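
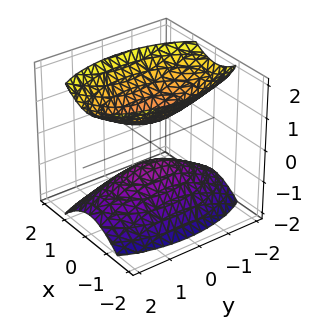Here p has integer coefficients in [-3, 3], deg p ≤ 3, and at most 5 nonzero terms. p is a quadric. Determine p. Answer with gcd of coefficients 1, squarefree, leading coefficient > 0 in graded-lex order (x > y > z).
1. The picture has 2 separate pieces.
2. Degree: two sheets facing apart; a quadric, so deg p = 2.
3. Symmetries: the x ↦ −x reflection is a symmetry, so x appears only in even powers; the y ↦ −y reflection is a symmetry, so y appears only in even powers; the z ↦ −z reflection is a symmetry, so z appears only in even powers.
4. From the axis intercepts and sections: the surface avoids every integer y-axis point in the box; the surface avoids every integer x-axis point in the box.
5. Together with the visible shape, these determine p as stated.

3*x^2 + y^2 - 2*z^2 + 1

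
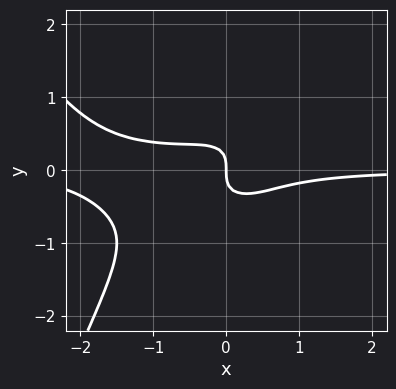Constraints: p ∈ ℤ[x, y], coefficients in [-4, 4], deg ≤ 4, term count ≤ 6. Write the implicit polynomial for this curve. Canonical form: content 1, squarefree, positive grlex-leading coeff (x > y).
2*x^3*y + 3*x^2*y - 3*x*y^2 + 3*y^3 + x

1. The degree is 4 — no degree-3 curve has this shape.
2. Against the integer gridlines: one x-axis crossing is at x = 0; it crosses the y-axis at the gridline y = 0.
3. Together with the visible shape, these determine p as stated.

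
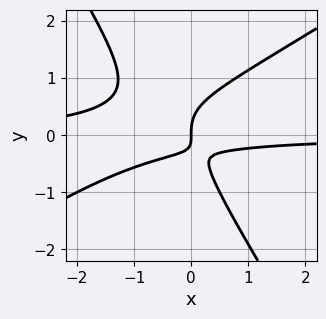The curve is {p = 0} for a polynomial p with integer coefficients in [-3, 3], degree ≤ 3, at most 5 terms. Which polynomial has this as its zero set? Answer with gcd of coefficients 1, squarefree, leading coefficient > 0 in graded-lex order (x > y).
2*x^2*y - 2*x*y^2 - 2*y^3 + 2*x*y + x

First, the degree is 3 — the shape is more complex than any degree-2 curve.
Then, checking where it meets the axes: one y-axis crossing is at y = 0; it crosses the x-axis at the gridline x = 0.
Finally, fitting integer coefficients to these (and the overall shape) gives p.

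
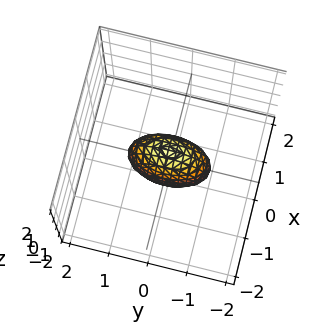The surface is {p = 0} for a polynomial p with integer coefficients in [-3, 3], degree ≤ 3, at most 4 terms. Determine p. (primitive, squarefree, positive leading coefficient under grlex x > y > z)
(a) deg p = 2.
(b) Symmetries: the z ↦ −z reflection is a symmetry, so z appears only in even powers; the x ↦ −x reflection is a symmetry, so x appears only in even powers; the y ↦ −y reflection is a symmetry, so y appears only in even powers.
(c) Checking where it meets the axes: among the integer gridlines, it crosses the z-axis at z ∈ {-1, 1}; the y-axis gridline crossings are at y ∈ {-1, 1}.
(d) Putting this together gives p.

3*x^2 + y^2 + z^2 - 1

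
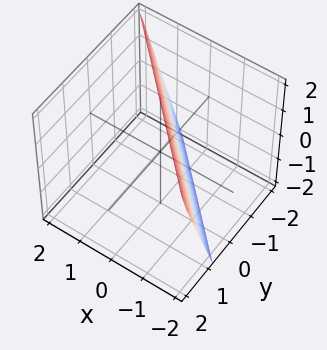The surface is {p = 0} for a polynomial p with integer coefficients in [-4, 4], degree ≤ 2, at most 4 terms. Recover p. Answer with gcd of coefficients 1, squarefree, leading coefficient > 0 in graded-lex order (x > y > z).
3*x + 3*y - z + 2

First, the degree is 1 — the surface is flat (a plane).
Then, from the axis intercepts and sections: it meets the z-axis at z = 2 (among the integer gridlines).
Finally, these observations pin down the coefficients.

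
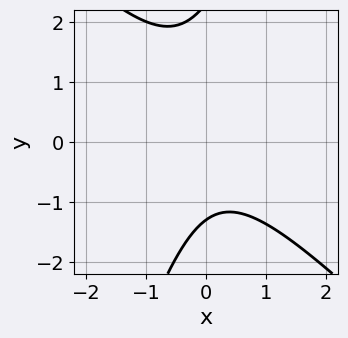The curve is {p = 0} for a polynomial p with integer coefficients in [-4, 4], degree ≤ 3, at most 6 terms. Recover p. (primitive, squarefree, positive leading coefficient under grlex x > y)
3*x^2 + 2*x*y - y^2 + y + 3

(a) The degree is 2 — no degree-1 curve has this shape.
(b) From the axis intercepts and sections: the curve avoids every integer x-axis point in the box.
(c) The integer polynomial consistent with all of this is the stated p.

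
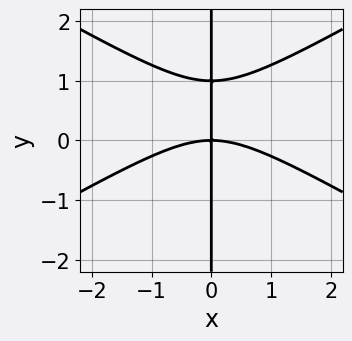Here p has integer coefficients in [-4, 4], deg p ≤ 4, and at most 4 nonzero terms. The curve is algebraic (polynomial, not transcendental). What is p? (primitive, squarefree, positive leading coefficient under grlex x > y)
x^3 - 3*x*y^2 + 3*x*y

(a) deg p = 3. No degree-2 curve has this shape.
(b) Observable constraints: it crosses the x-axis at the gridline x = 0; the visible y-axis segment lies entirely on the curve.
(c) Matching integer coefficients to the picture gives p.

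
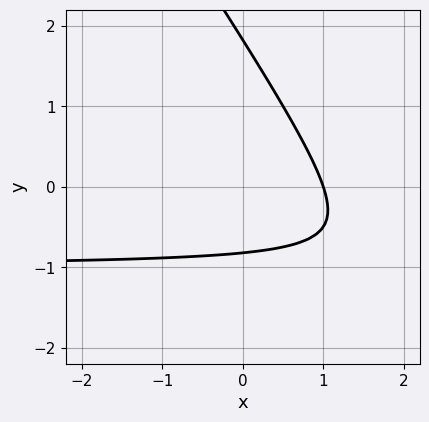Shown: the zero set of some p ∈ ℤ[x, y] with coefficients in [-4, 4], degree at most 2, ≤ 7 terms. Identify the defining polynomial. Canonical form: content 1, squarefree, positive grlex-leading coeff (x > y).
3*x*y + 2*y^2 + 3*x - 2*y - 3

First, the degree is 2 — no degree-1 curve has this shape.
Next, from the axis intercepts and sections: one x-axis crossing is at x = 1.
Finally, matching integer coefficients to the picture gives p.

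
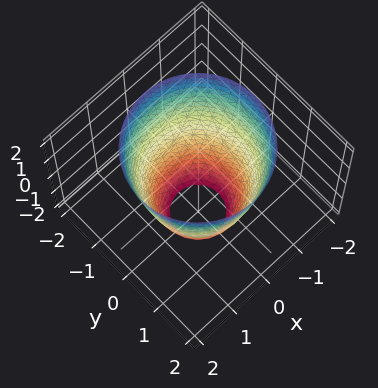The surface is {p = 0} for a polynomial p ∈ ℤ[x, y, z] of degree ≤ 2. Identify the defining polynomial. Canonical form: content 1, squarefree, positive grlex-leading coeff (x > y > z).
2*x^2 + 2*y^2 - z - 3

deg p = 2. No degree-1 surface has this shape.
Symmetries: the surface is invariant under rotation about z: p = q(x² + y², z).
Observable constraints: a circular section at z = 1 has radius between 1 and 2; it misses every integer gridline on the z-axis.
Assembling these constraints gives the stated polynomial.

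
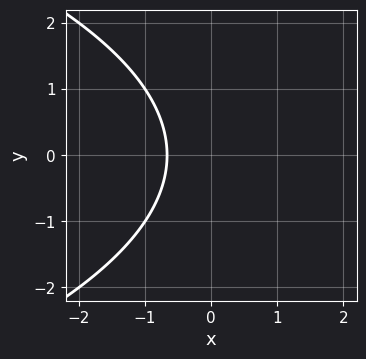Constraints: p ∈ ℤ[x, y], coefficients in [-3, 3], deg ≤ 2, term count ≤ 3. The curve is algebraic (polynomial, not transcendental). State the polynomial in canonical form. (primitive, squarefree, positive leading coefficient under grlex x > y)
y^2 + 3*x + 2

(a) deg p = 2. A generic line meets the curve in up to 2 points.
(b) Symmetries: mirror symmetry y ↦ −y ⇒ only even powers of y.
(c) Against the integer gridlines: the curve avoids every integer y-axis point in the box.
(d) These observations pin down the coefficients.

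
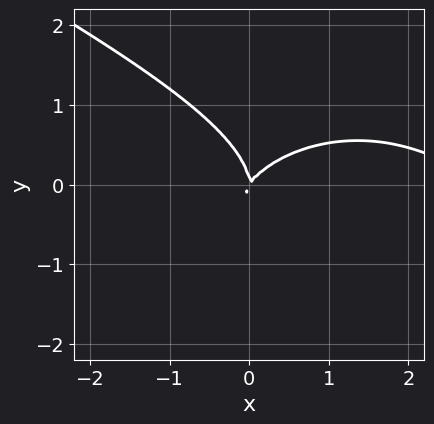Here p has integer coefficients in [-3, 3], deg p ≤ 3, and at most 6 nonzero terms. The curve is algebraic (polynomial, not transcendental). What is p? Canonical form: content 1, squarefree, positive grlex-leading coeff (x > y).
x^3 + x^2*y + 3*y^3 - 3*x^2 + 2*x*y

Degree: the shape is more complex than any degree-2 curve, so deg p = 3.
Observable constraints: it meets the y-axis at y = 0 (among the integer gridlines); it meets the x-axis at x = 0 (among the integer gridlines).
Together with the visible shape, these determine p as stated.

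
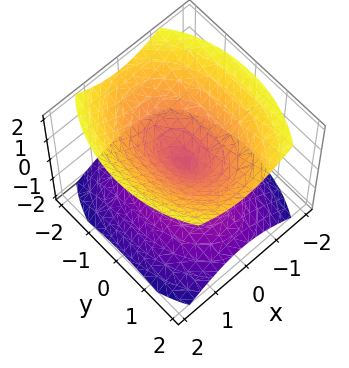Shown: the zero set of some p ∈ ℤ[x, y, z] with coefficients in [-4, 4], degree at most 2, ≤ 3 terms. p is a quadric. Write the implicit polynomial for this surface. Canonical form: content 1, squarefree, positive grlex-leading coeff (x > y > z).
2*x^2 + y^2 - 2*z^2

1. I count 2 distinct pieces.
2. Degree: two nappes meeting at a single point; a quadric, so deg p = 2.
3. Symmetries: the x ↦ −x reflection is a symmetry, so x appears only in even powers; the y ↦ −y reflection is a symmetry, so y appears only in even powers; mirror symmetry z ↦ −z ⇒ only even powers of z.
4. Checking where it meets the axes: it meets the y-axis at y = 0 (among the integer gridlines); it crosses the x-axis at the gridline x = 0; it meets the z-axis at z = 0 (among the integer gridlines).
5. Solving for integer coefficients yields p as stated.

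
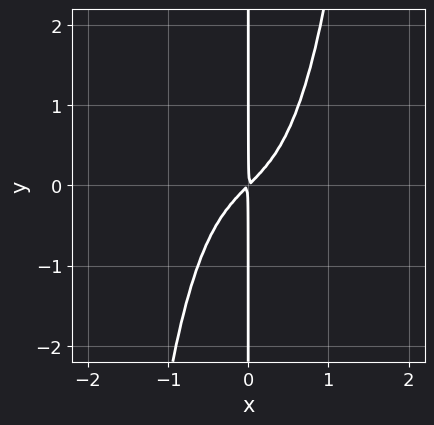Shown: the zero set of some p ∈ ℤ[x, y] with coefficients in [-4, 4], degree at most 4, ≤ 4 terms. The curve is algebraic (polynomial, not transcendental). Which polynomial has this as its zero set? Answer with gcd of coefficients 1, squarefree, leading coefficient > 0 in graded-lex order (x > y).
3*x^4 + 2*x^2 - 2*x*y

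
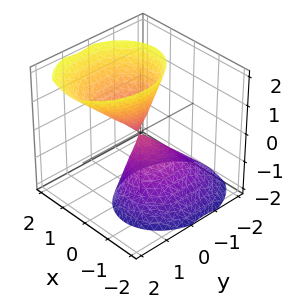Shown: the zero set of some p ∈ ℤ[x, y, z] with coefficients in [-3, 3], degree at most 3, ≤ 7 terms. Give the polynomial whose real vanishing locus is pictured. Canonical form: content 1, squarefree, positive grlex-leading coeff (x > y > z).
(a) I count 2 distinct pieces.
(b) deg p = 2.
(c) Reading off the gridlines: one z-axis crossing is at z = 0; one x-axis crossing is at x = 0; one y-axis crossing is at y = 0.
(d) Together with the visible shape, these determine p as stated.

3*x^2 - 2*x*z + 2*y^2 - y*z - z^2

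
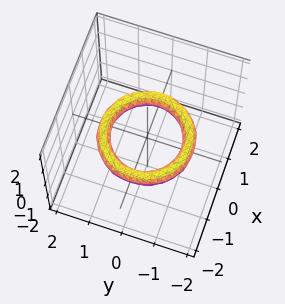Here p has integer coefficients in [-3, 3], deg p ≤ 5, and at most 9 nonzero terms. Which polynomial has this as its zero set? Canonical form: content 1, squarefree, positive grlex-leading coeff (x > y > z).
The degree is 4 — no degree-3 surface has this shape.
By symmetry, the surface is invariant under rotation about z: p = q(x² + y², z).
Reading off the gridlines: no z-intercept at any integer in the box; the y-axis gridline crossings are at y ∈ {-1, 1}; a circular section at z = 0 has radius exactly 1.
Putting this together gives p.

x^4 + 2*x^2*y^2 + y^4 - 3*x^2 - 3*y^2 + 3*z^2 + 2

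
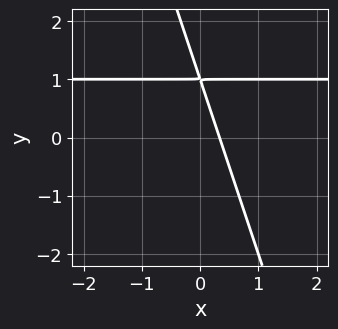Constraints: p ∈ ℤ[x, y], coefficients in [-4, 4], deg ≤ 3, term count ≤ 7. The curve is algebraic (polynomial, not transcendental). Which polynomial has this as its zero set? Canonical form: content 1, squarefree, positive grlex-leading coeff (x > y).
3*x*y + y^2 - 3*x - 2*y + 1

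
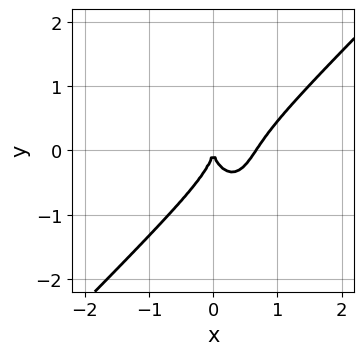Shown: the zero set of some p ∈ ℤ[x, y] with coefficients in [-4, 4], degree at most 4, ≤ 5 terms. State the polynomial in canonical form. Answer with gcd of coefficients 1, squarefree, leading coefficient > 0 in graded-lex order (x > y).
3*x^3 - 2*x^2*y - y^3 - 2*x^2

First, degree: a generic line meets the curve in up to 3 points, so deg p = 3.
Then, against the integer gridlines: it meets the y-axis at y = 0 (among the integer gridlines); it crosses the x-axis at the gridline x = 0.
Finally, putting this together gives p.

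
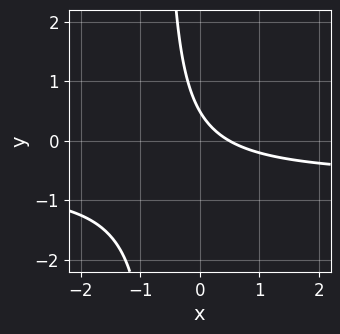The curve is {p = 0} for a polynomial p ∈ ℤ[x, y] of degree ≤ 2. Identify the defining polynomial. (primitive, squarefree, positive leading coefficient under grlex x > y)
(a) Degree: a generic line meets the curve in up to 2 points, so deg p = 2.
(b) Putting this together gives p.

3*x*y + 2*x + 2*y - 1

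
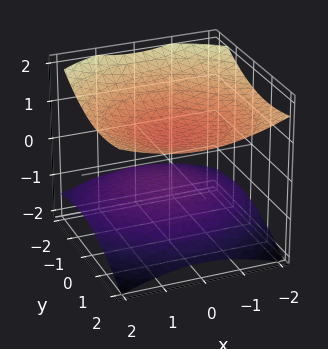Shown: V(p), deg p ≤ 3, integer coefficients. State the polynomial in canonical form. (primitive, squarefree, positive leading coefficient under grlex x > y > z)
(a) The picture has 2 separate pieces. They look like related sheets of one shape, so recover p as a whole.
(b) deg p = 2. A generic line meets the surface in up to 2 points.
(c) Checking where it meets the axes: no y-intercept at any integer in the box; it misses every integer gridline on the x-axis.
(d) Solving for integer coefficients yields p as stated.

x^2 + y^2 - y*z - 3*z^2 + 2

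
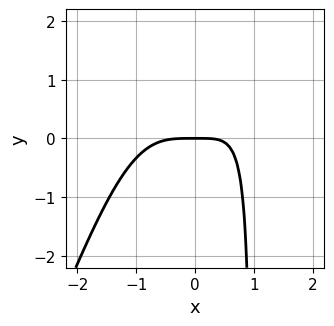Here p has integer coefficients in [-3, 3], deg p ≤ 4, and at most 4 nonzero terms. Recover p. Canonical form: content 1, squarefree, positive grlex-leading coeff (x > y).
2*x^4 - x^3*y - 2*x*y + 3*y

(a) Degree: the shape is more complex than any degree-3 curve, so deg p = 4.
(b) Observable constraints: one y-axis crossing is at y = 0; it meets the x-axis at x = 0 (among the integer gridlines).
(c) Fitting integer coefficients to these (and the overall shape) gives p.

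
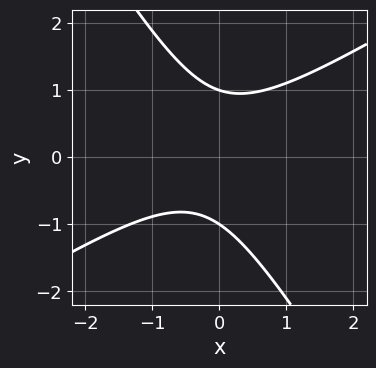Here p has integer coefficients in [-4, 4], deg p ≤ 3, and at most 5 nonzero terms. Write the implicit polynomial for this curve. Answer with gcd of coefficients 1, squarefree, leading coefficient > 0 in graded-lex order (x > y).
Degree: a generic line meets the curve in up to 2 points, so deg p = 2.
Checking where it meets the axes: the y-axis gridline crossings are at y ∈ {-1, 1}; it misses every integer gridline on the x-axis.
Fitting integer coefficients to these (and the overall shape) gives p.

3*x^2 - 3*x*y - 3*y^2 + x + 3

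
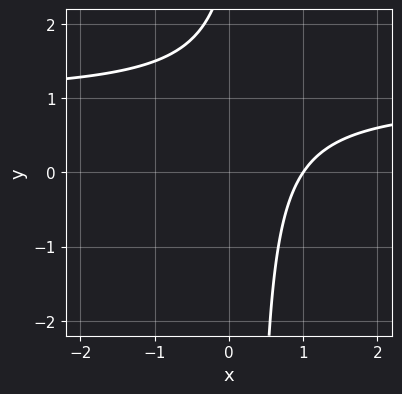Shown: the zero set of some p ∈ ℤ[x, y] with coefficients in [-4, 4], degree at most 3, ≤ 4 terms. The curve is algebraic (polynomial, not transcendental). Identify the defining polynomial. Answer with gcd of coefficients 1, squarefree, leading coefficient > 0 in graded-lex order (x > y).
3*x*y - 3*x - y + 3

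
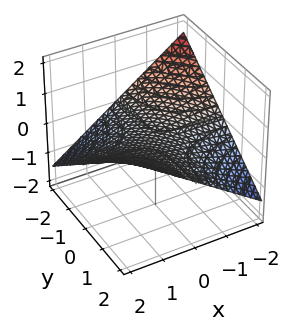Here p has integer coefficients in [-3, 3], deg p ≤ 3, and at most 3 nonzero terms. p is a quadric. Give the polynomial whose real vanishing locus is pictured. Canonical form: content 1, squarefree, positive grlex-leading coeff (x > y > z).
x*y - 3*z

1. deg p = 2. A hyperbolic paraboloid; a quadric.
2. Observable constraints: the visible y-axis segment lies entirely on the surface; it crosses the z-axis at the gridline z = 0.
3. Together with the visible shape, these determine p as stated. Check: (-2, 0, 0) on the x-axis lies on the surface, and p(-2, 0, 0) = 0. ✓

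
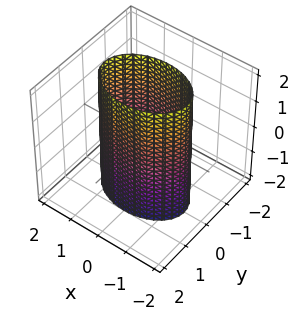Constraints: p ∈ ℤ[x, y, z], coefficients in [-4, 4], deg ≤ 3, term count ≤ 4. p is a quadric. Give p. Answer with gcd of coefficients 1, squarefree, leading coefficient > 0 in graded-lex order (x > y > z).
x^2 + 2*y^2 - 2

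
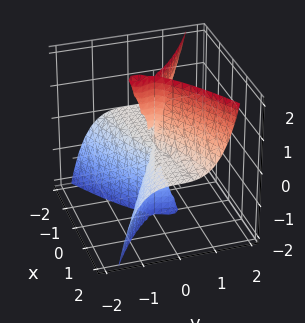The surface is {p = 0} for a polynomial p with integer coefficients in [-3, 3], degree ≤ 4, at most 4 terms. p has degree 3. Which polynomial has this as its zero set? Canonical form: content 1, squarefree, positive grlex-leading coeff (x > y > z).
First, the picture has 3 separate pieces. Treating them together as one polynomial.
Next, degree: no degree-2 surface has this shape, so deg p = 3.
Next, from the axis intercepts and sections: one y-axis crossing is at y = 0; the visible x-axis segment lies entirely on the surface; the visible z-axis segment lies entirely on the surface.
Finally, fitting integer coefficients to these (and the overall shape) gives p.

2*x^2*z - 3*y^3 - y^2*z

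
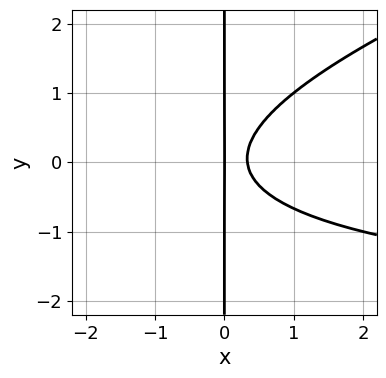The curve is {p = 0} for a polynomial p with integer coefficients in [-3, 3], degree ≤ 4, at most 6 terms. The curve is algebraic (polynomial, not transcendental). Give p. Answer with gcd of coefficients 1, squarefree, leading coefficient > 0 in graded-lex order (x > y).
Degree: no degree-2 curve has this shape, so deg p = 3.
Checking where it meets the axes: it crosses the x-axis at the gridline x = 0; every point of the y-axis in the box is on the curve.
Assembling these constraints gives the stated polynomial.

x^2*y - 3*x*y^2 + 3*x^2 - x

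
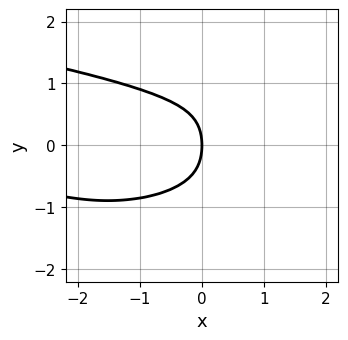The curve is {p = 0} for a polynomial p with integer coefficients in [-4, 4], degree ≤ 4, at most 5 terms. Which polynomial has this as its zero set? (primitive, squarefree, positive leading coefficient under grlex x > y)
x*y^3 - 2*y^4 + x^2*y - y^2 - 2*x

(a) deg p = 4.
(b) Reading off the gridlines: it crosses the x-axis at the gridline x = 0; it crosses the y-axis at the gridline y = 0.
(c) Assembling these constraints gives the stated polynomial.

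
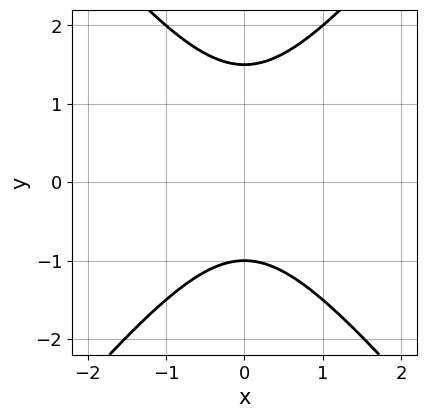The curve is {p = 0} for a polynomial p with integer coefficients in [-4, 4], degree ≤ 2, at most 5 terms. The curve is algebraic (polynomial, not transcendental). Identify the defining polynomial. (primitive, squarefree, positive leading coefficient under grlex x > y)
3*x^2 - 2*y^2 + y + 3

First, deg p = 2. No degree-1 curve has this shape.
Then, symmetries: the x ↦ −x reflection is a symmetry, so x appears only in even powers.
Next, observable constraints: the curve avoids every integer x-axis point in the box; it crosses the y-axis at the gridline y = -1.
Finally, these observations pin down the coefficients.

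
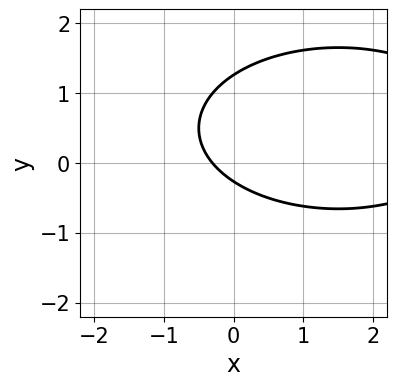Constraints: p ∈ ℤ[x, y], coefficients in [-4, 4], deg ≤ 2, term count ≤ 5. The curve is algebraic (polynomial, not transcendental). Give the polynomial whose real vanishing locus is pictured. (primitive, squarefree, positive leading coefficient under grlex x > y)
x^2 + 3*y^2 - 3*x - 3*y - 1

The degree is 2 — a generic line meets the curve in up to 2 points.
The integer polynomial consistent with all of this is the stated p.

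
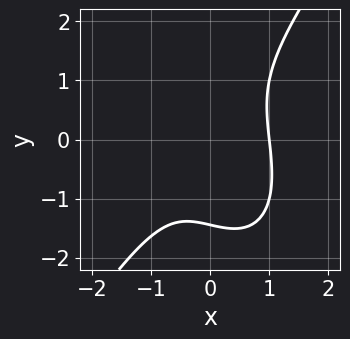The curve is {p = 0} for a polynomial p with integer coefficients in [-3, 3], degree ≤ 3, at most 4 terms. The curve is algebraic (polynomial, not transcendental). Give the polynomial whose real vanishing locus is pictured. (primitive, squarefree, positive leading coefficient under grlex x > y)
3*x^3 - y^3 + x*y - 3

First, degree: no degree-2 curve has this shape, so deg p = 3.
Next, reading off the gridlines: it meets the x-axis at x = 1 (among the integer gridlines).
Finally, these observations pin down the coefficients.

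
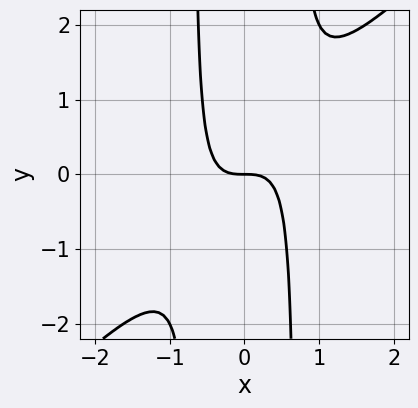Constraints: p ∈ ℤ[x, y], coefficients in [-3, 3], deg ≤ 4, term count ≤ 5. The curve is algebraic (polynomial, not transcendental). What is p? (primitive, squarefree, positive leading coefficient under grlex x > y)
The degree is 3 — the shape is more complex than any degree-2 curve.
Observable constraints: one y-axis crossing is at y = 0; it crosses the x-axis at the gridline x = 0.
Matching integer coefficients to the picture gives p.

2*x^3 - 2*x^2*y + y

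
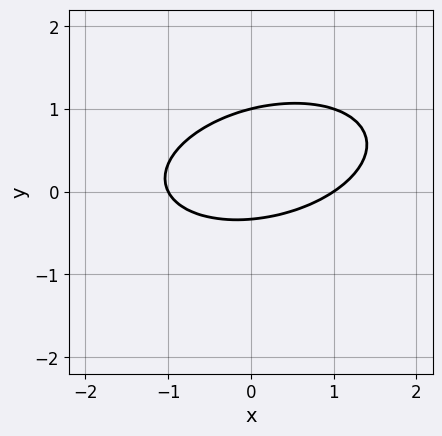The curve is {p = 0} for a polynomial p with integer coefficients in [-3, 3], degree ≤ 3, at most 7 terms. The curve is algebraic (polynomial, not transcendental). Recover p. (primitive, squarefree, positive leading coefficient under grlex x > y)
The degree is 2 — a generic line meets the curve in up to 2 points.
Reading off the gridlines: among the integer gridlines, it crosses the x-axis at x ∈ {-1, 1}; it crosses the y-axis at the gridline y = 1.
Together with the visible shape, these determine p as stated.

x^2 - x*y + 3*y^2 - 2*y - 1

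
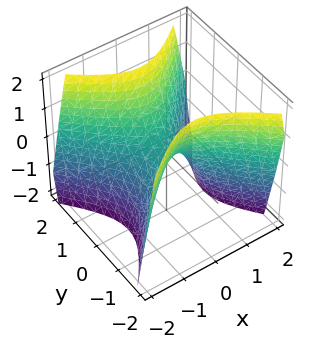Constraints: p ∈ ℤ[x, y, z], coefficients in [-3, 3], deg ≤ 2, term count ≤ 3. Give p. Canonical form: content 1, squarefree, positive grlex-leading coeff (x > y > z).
deg p = 2. A saddle surface; a quadric.
Symmetries: it's symmetric under x → −x, forcing even powers of x; it's symmetric under y → −y, forcing even powers of y.
Checking where it meets the axes: it crosses the z-axis at the gridline z = 0; it crosses the y-axis at the gridline y = 0.
These observations pin down the coefficients.

3*x^2 - 3*y^2 + 2*z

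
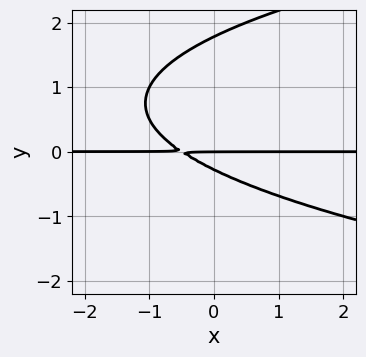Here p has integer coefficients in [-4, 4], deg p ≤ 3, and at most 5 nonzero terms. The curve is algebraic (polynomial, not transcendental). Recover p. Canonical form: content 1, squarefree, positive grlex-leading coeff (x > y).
2*y^3 - 2*x*y - 3*y^2 - y

(a) The degree is 3 — no degree-2 curve has this shape.
(b) From the axis intercepts and sections: every point of the x-axis in the box is on the curve; it meets the y-axis at y = 0 (among the integer gridlines).
(c) Putting this together gives p.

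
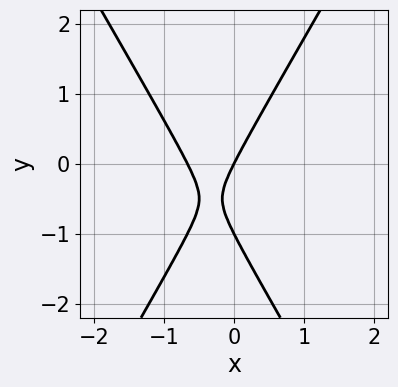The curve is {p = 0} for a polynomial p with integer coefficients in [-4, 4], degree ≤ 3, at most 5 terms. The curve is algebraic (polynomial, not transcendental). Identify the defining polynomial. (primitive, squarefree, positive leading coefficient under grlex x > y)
(a) Degree: the shape is more complex than any degree-1 curve, so deg p = 2.
(b) Checking where it meets the axes: it crosses the x-axis at the gridline x = 0; among the integer gridlines, it crosses the y-axis at y ∈ {-1, 0}.
(c) Solving for integer coefficients yields p as stated.

3*x^2 - y^2 + 2*x - y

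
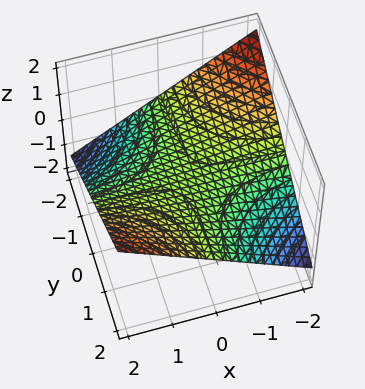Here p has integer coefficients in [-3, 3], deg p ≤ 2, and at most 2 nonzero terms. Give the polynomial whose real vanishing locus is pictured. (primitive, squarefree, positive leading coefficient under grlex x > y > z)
x*y - 3*z

deg p = 2.
Reading off the gridlines: the visible x-axis segment lies entirely on the surface; it crosses the z-axis at the gridline z = 0; every point of the y-axis in the box is on the surface.
These observations pin down the coefficients.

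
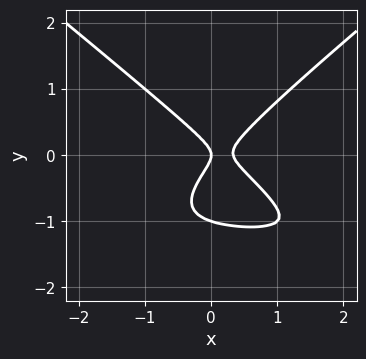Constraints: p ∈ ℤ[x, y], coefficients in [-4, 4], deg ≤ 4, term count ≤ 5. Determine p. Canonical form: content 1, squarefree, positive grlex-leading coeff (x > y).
deg p = 3.
From the axis intercepts and sections: the y-axis gridline crossings are at y ∈ {-1, 0}; it crosses the x-axis at the gridline x = 0.
These observations pin down the coefficients.

2*x^2*y - 3*y^3 + 3*x^2 - 3*y^2 - x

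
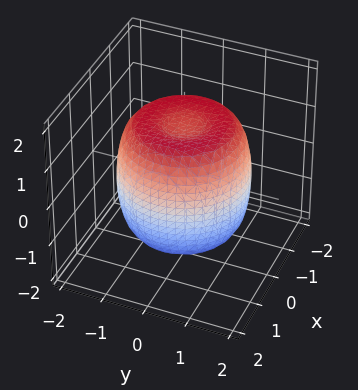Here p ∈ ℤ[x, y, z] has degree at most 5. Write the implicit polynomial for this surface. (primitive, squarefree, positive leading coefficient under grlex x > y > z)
2*x^4 + 4*x^2*y^2 + 2*y^4 - 3*x^2 - 3*y^2 + 2*z^2 - 3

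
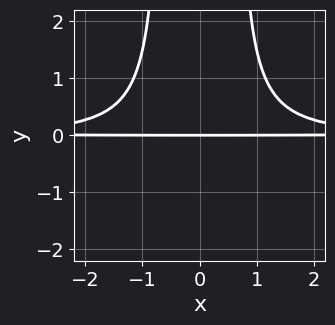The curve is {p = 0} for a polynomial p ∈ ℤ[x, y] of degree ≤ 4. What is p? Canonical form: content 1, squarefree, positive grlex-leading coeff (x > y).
1. The degree is 4 — no degree-3 curve has this shape.
2. Symmetries: the x ↦ −x reflection is a symmetry, so x appears only in even powers.
3. Against the integer gridlines: it crosses the y-axis at the gridline y = 0; the visible x-axis segment lies entirely on the curve.
4. Putting this together gives p.

3*x^2*y^2 - y^2 - 3*y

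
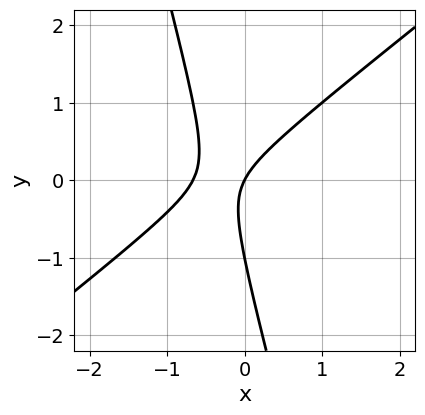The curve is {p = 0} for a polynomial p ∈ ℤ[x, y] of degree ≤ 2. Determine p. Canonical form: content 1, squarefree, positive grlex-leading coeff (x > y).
First, the degree is 2 — a generic line meets the curve in up to 2 points.
Next, observable constraints: the y-axis gridline crossings are at y ∈ {-1, 0}; it crosses the x-axis at the gridline x = 0.
Finally, matching integer coefficients to the picture gives p.

3*x^2 - 3*x*y - y^2 + 2*x - y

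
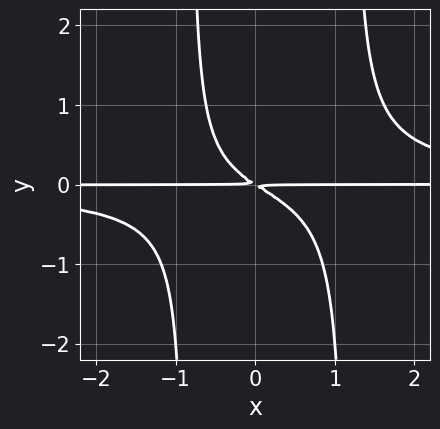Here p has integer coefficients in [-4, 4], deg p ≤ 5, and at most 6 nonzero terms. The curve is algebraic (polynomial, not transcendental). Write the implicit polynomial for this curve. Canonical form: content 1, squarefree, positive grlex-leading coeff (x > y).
3*x^2*y^2 - x*y^2 - 2*x*y - 3*y^2

1. The degree is 4 — a generic line meets the curve in up to 4 points.
2. Observable constraints: the visible x-axis segment lies entirely on the curve.
3. Matching integer coefficients to the picture gives p.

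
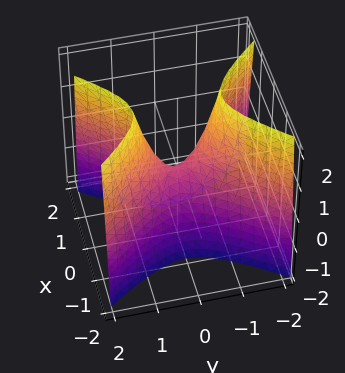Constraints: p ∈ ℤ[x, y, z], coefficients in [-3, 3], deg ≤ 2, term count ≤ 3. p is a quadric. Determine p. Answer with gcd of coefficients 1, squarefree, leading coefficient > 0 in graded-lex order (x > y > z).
3*x^2 - 2*y^2 + z

Degree: a hyperbolic paraboloid; a quadric, so deg p = 2.
Symmetries: mirror symmetry x ↦ −x ⇒ only even powers of x; it's symmetric under y → −y, forcing even powers of y.
From the visible intercepts: it crosses the x-axis at the gridline x = 0; it meets the y-axis at y = 0 (among the integer gridlines); it crosses the z-axis at the gridline z = 0.
Matching integer coefficients to the picture gives p.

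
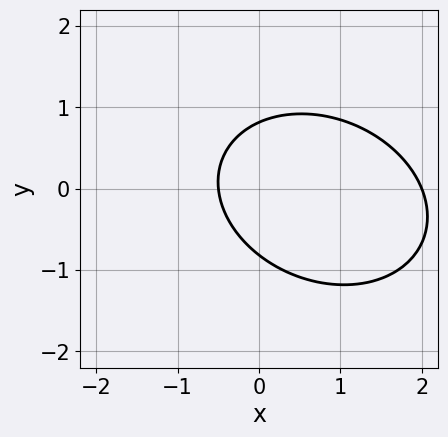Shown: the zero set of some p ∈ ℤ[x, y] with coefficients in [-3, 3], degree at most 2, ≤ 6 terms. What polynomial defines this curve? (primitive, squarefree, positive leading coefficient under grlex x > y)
2*x^2 + x*y + 3*y^2 - 3*x - 2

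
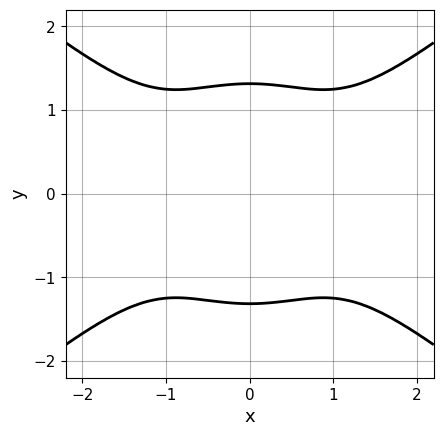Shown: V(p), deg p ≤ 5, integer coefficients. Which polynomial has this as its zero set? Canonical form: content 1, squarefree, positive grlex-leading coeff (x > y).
(a) Degree: no degree-3 curve has this shape, so deg p = 4.
(b) Symmetries: it's symmetric under y → −y, forcing even powers of y; mirror symmetry x ↦ −x ⇒ only even powers of x.
(c) Against the integer gridlines: it misses every integer gridline on the x-axis.
(d) The integer polynomial consistent with all of this is the stated p.

x^4 - x^2*y^2 - y^4 + 3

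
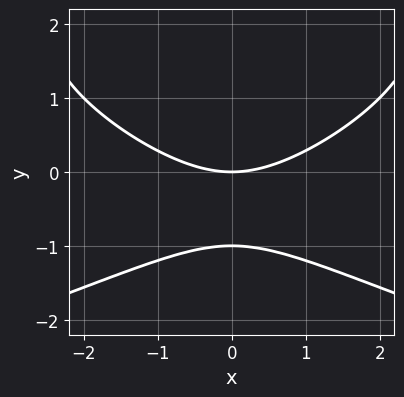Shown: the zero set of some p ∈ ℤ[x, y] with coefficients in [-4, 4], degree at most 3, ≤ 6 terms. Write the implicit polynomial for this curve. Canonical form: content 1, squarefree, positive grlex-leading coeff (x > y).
y^3 + x^2 - 2*y^2 - 3*y

1. The degree is 3 — a generic line meets the curve in up to 3 points.
2. Symmetries: it's symmetric under x → −x, forcing even powers of x.
3. From the visible intercepts: among the integer gridlines, it crosses the y-axis at y ∈ {-1, 0}; it meets the x-axis at x = 0 (among the integer gridlines).
4. Putting this together gives p.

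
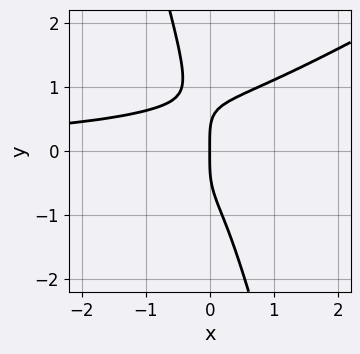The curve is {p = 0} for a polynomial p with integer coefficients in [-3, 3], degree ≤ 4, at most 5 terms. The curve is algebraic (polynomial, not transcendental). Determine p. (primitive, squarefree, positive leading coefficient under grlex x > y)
First, the degree is 4 — the shape is more complex than any degree-3 curve.
Next, checking where it meets the axes: it crosses the y-axis at the gridline y = 0; it meets the x-axis at x = 0 (among the integer gridlines).
Finally, together with the visible shape, these determine p as stated.

2*x^2*y^2 - 3*x*y^3 - y^4 + x^2*y + 2*x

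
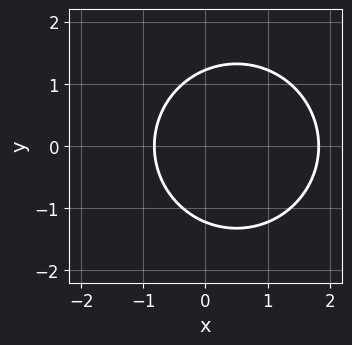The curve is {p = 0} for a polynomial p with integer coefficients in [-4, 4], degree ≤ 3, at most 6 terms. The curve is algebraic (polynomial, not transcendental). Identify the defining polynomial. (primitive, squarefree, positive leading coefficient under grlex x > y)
2*x^2 + 2*y^2 - 2*x - 3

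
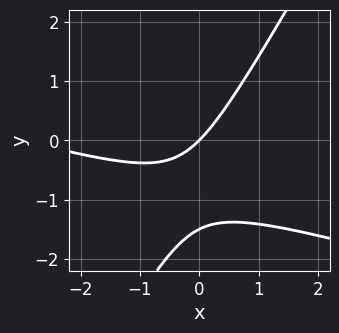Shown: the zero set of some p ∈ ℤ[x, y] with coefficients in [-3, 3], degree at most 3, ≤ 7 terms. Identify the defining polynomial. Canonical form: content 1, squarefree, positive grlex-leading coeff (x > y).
1. The degree is 2 — the shape is more complex than any degree-1 curve.
2. Checking where it meets the axes: it meets the y-axis at y = 0 (among the integer gridlines); it meets the x-axis at x = 0 (among the integer gridlines).
3. The integer polynomial consistent with all of this is the stated p.

x^2 + 3*x*y - 2*y^2 + 3*x - 3*y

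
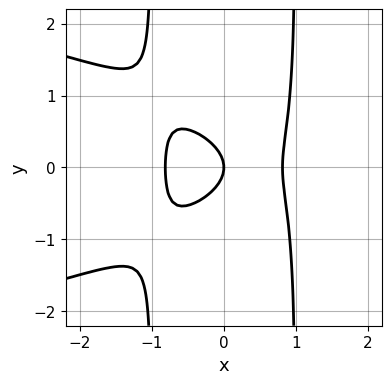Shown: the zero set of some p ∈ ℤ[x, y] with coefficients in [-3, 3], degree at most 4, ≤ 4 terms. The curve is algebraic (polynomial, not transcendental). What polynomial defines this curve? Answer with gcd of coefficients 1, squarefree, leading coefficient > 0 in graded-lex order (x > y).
3*x^2*y^2 + 3*x^3 - 3*y^2 - 2*x

1. deg p = 4. No degree-3 curve has this shape.
2. Symmetries: it's symmetric under y → −y, forcing even powers of y.
3. From the axis intercepts and sections: it crosses the y-axis at the gridline y = 0; it meets the x-axis at x = 0 (among the integer gridlines).
4. Together with the visible shape, these determine p as stated.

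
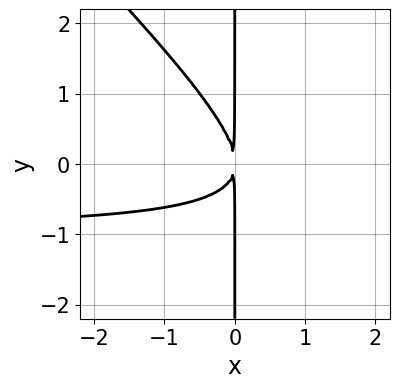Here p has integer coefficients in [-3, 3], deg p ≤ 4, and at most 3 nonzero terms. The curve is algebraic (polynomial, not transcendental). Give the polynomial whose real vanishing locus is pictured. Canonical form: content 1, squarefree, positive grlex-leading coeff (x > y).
(a) deg p = 3.
(b) From the axis intercepts and sections: every point of the y-axis in the box is on the curve.
(c) Solving for integer coefficients yields p as stated.

x^2*y + x*y^2 + x^2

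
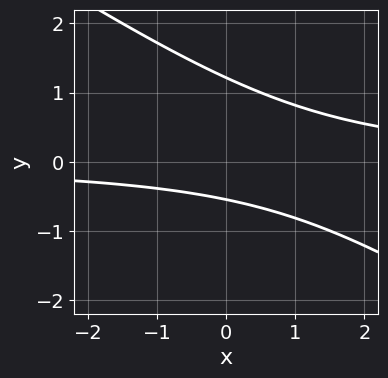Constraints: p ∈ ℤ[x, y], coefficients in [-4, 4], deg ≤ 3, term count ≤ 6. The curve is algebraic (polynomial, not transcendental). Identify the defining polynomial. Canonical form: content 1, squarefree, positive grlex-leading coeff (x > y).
First, deg p = 2. A generic line meets the curve in up to 2 points.
Then, against the integer gridlines: no x-intercept at any integer in the box.
Finally, matching integer coefficients to the picture gives p.

2*x*y + 3*y^2 - 2*y - 2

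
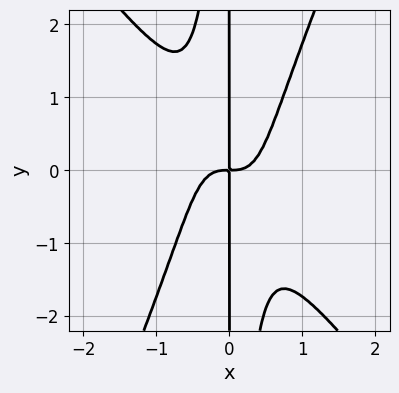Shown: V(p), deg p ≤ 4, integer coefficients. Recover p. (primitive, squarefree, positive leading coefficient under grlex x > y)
3*x^4 + x^3*y - x^2*y^2 - x*y

1. deg p = 4. The shape is more complex than any degree-3 curve.
2. Observable constraints: every point of the y-axis in the box is on the curve.
3. These observations pin down the coefficients.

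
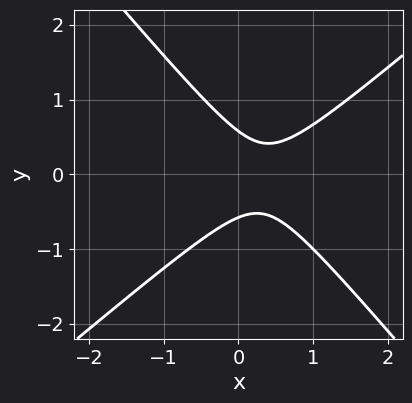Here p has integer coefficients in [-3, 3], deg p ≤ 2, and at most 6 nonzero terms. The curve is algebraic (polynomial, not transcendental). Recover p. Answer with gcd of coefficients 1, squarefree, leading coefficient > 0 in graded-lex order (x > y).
First, the degree is 2 — the shape is more complex than any degree-1 curve.
Then, from the axis intercepts and sections: it misses every integer gridline on the x-axis.
Finally, solving for integer coefficients yields p as stated.

3*x^2 - x*y - 3*y^2 - 2*x + 1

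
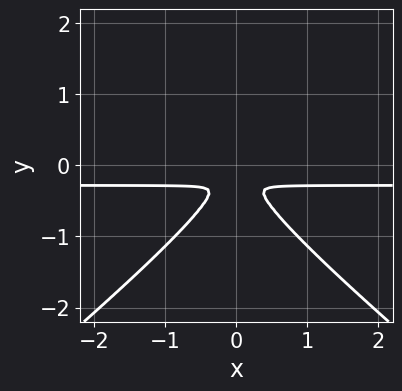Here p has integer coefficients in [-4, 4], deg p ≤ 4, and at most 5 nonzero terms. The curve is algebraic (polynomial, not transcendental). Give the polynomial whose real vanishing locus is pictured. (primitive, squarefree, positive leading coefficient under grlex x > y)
1. Degree: a generic line meets the curve in up to 4 points, so deg p = 4.
2. Symmetries: it's symmetric under x → −x, forcing even powers of x.
3. Matching integer coefficients to the picture gives p.

2*x^2*y^2 - 3*y^4 - 3*x^2*y - x^2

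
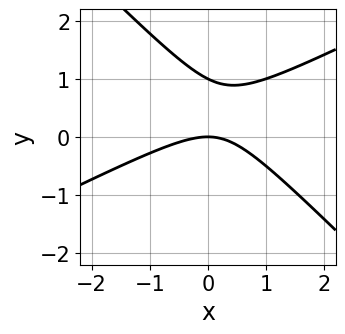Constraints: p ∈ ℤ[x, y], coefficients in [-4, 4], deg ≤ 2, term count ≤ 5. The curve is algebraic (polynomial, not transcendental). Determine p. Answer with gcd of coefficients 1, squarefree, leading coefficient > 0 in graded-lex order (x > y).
x^2 - x*y - 2*y^2 + 2*y

(a) deg p = 2.
(b) Against the integer gridlines: among the integer gridlines, it crosses the y-axis at y ∈ {0, 1}; it crosses the x-axis at the gridline x = 0.
(c) Putting this together gives p.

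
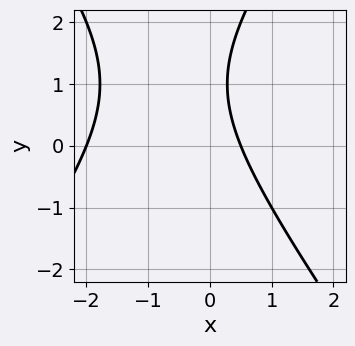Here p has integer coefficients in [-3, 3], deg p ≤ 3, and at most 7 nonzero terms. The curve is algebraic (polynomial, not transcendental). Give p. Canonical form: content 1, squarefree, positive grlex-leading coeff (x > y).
1. Degree: no degree-1 curve has this shape, so deg p = 2.
2. Against the integer gridlines: it crosses the x-axis at the gridline x = -2; no y-intercept at any integer in the box.
3. The integer polynomial consistent with all of this is the stated p.

2*x^2 - y^2 + 3*x + 2*y - 2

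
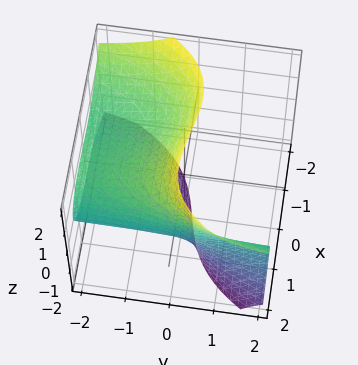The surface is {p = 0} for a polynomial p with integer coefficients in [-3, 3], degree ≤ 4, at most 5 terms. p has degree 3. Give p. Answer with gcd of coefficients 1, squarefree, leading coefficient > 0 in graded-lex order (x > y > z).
Degree: the shape is more complex than any degree-2 surface, so deg p = 3.
Reading off the gridlines: the surface avoids every integer y-axis point in the box.
Putting this together gives p.

x^3 - 2*y*z^2 - x*z + z^2 - 3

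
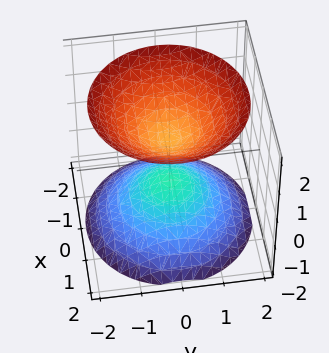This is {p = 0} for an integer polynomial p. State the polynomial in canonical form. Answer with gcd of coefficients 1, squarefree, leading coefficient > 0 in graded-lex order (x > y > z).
2*x^2 + 2*y^2 - 2*z^2 + 1

First, there are 2 components. Treating them together as one polynomial.
Then, deg p = 2. Two separate bowl-shaped sheets opening away from each other; a quadric.
Then, symmetries: the z ↦ −z reflection is a symmetry, so z appears only in even powers; the z-axis is an axis of rotation, so x and y enter only as x² + y².
Next, from the visible intercepts: it misses every integer gridline on the x-axis; a circular section at z = 1 has radius between 0 and 1; the surface avoids every integer y-axis point in the box.
Finally, solving for integer coefficients yields p as stated.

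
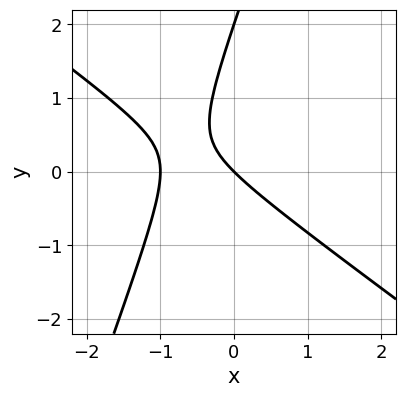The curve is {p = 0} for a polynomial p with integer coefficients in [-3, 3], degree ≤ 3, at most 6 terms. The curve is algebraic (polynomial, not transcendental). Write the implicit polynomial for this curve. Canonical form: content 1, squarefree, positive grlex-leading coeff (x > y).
2*x^2 + 2*x*y - y^2 + 2*x + 2*y

1. deg p = 2. The shape is more complex than any degree-1 curve.
2. From the axis intercepts and sections: the x-axis gridline crossings are at x ∈ {-1, 0}; the y-axis gridline crossings are at y ∈ {0, 2}.
3. Matching integer coefficients to the picture gives p.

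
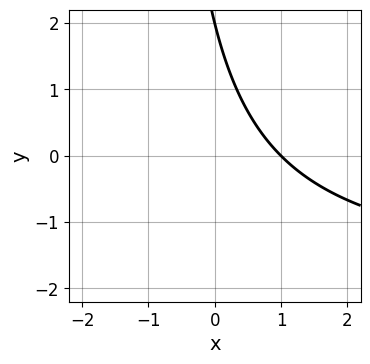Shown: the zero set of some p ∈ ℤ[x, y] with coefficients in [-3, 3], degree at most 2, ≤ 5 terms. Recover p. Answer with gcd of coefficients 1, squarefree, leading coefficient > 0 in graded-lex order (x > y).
deg p = 2. No degree-1 curve has this shape.
From the visible intercepts: it crosses the x-axis at the gridline x = 1; one y-axis crossing is at y = 2.
These observations pin down the coefficients.

x*y + 2*x + y - 2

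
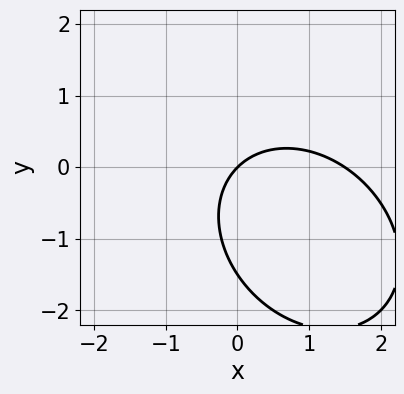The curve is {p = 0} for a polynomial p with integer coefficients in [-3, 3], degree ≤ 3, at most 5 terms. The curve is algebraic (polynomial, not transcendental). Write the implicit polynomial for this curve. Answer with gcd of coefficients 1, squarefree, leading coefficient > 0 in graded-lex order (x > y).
2*x^2 + x*y + 2*y^2 - 3*x + 3*y

deg p = 2.
Reading off the gridlines: it crosses the y-axis at the gridline y = 0; one x-axis crossing is at x = 0.
Matching integer coefficients to the picture gives p.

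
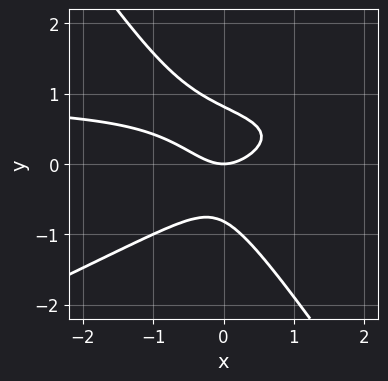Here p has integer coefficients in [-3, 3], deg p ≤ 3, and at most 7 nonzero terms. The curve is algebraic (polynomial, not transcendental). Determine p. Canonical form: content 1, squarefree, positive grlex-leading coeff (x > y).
2*x^2*y - 3*x*y^2 - 3*y^3 - 2*x^2 + 2*y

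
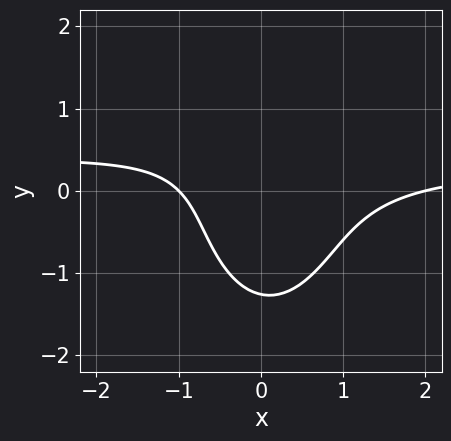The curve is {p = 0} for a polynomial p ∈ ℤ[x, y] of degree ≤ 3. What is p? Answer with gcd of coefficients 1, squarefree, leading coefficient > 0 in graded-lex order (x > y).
1. deg p = 3. No degree-2 curve has this shape.
2. Against the integer gridlines: among the integer gridlines, it crosses the x-axis at x ∈ {-1, 2}.
3. Assembling these constraints gives the stated polynomial.

3*x^2*y + y^3 - x^2 + x + 2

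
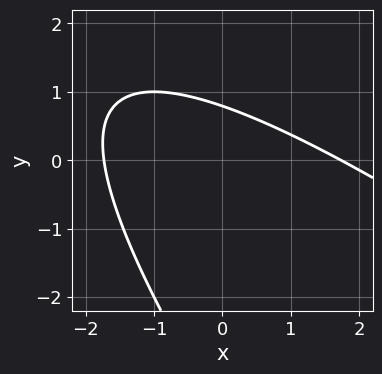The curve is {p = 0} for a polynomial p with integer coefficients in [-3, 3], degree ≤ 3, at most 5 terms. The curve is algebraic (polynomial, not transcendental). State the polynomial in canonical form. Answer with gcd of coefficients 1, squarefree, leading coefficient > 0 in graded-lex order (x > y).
1. The degree is 2 — the shape is more complex than any degree-1 curve.
2. Putting this together gives p.

x^2 + 2*x*y + y^2 + 3*y - 3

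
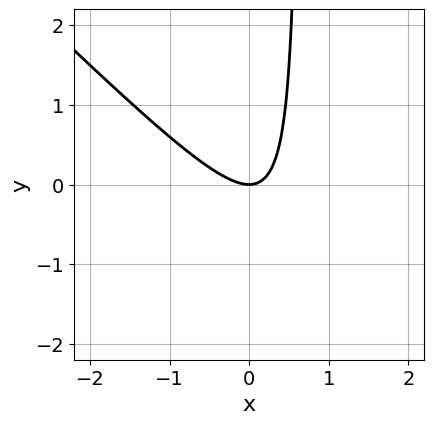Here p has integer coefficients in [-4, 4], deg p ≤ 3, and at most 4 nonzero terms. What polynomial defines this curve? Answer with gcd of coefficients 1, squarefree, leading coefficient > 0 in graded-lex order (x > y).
3*x^2 + 3*x*y - 2*y

(a) Degree: the shape is more complex than any degree-1 curve, so deg p = 2.
(b) Reading off the gridlines: it meets the x-axis at x = 0 (among the integer gridlines); it meets the y-axis at y = 0 (among the integer gridlines).
(c) Fitting integer coefficients to these (and the overall shape) gives p.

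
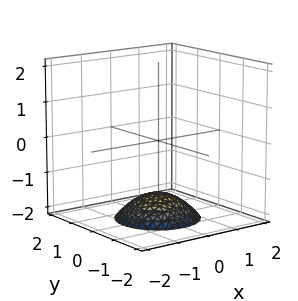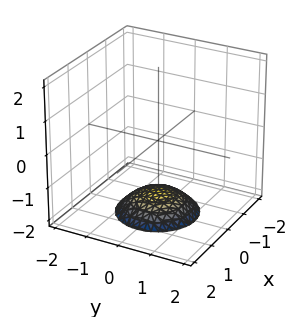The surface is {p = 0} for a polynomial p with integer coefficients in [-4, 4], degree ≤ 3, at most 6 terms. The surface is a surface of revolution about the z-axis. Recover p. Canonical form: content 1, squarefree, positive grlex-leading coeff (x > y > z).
x^2 + y^2 + 2*z + 3

(a) deg p = 2.
(b) Symmetry: the z-axis is an axis of rotation, so x and y enter only as x² + y².
(c) From the visible intercepts: the surface avoids every integer x-axis point in the box; a circular section at z = -2 has radius exactly 1; no y-intercept at any integer in the box.
(d) Putting this together gives p.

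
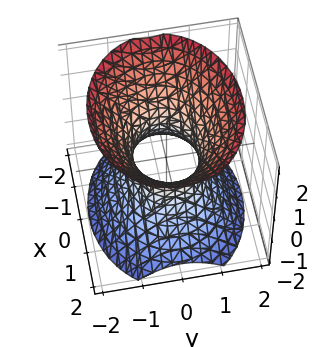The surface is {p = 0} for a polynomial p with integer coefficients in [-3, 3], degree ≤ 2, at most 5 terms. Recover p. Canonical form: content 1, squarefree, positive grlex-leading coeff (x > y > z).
2*x^2 + 3*y^2 - 2*z^2 - 2

(a) The degree is 2 — an hourglass — one-sheet hyperboloid; a quadric.
(b) Symmetries: the x ↦ −x reflection is a symmetry, so x appears only in even powers; the z ↦ −z reflection is a symmetry, so z appears only in even powers; the y ↦ −y reflection is a symmetry, so y appears only in even powers.
(c) From the visible intercepts: among the integer gridlines, it crosses the x-axis at x ∈ {-1, 1}; it misses every integer gridline on the z-axis.
(d) Assembling these constraints gives the stated polynomial.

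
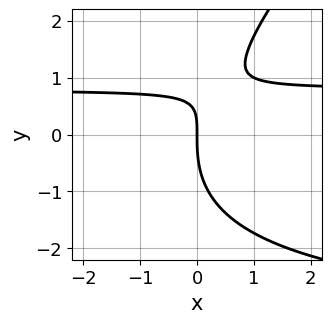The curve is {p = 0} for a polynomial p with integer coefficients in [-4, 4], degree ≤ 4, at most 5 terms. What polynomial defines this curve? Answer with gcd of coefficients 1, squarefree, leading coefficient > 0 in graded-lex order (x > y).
(a) Degree: no degree-2 curve has this shape, so deg p = 3.
(b) From the axis intercepts and sections: it meets the y-axis at y = 0 (among the integer gridlines); it meets the x-axis at x = 0 (among the integer gridlines).
(c) Together with the visible shape, these determine p as stated.

x*y^2 - y^3 + 3*x*y - 3*x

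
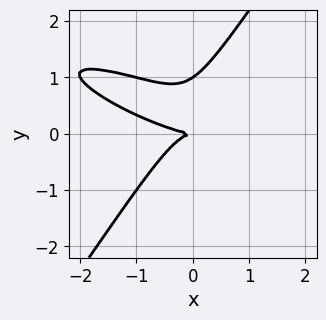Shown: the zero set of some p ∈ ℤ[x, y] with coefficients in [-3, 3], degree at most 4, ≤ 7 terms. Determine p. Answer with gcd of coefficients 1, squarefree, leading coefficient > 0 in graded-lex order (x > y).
x^3 + 3*x^2*y + 2*x*y^2 - 3*y^3 + 3*y^2

First, degree: the shape is more complex than any degree-2 curve, so deg p = 3.
Then, observable constraints: one x-axis crossing is at x = 0; the y-axis gridline crossings are at y ∈ {0, 1}.
Finally, solving for integer coefficients yields p as stated.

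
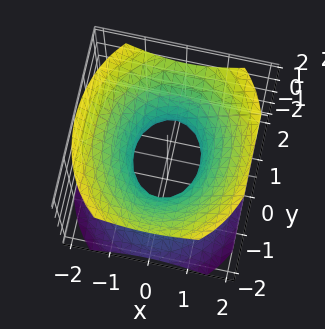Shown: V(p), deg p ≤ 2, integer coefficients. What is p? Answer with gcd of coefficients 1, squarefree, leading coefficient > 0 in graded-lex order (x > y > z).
1. deg p = 2.
2. Symmetries: mirror symmetry z ↦ −z ⇒ only even powers of z; it's symmetric under y → −y, forcing even powers of y; the x ↦ −x reflection is a symmetry, so x appears only in even powers.
3. From the axis intercepts and sections: among the integer gridlines, it crosses the y-axis at y ∈ {-1, 1}; no z-intercept at any integer in the box.
4. Matching integer coefficients to the picture gives p.

3*x^2 + 2*y^2 - 3*z^2 - 2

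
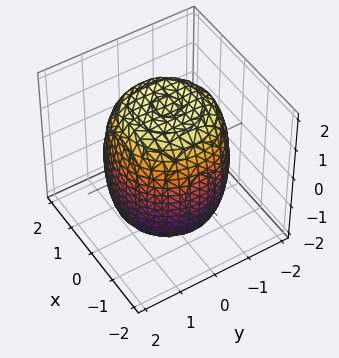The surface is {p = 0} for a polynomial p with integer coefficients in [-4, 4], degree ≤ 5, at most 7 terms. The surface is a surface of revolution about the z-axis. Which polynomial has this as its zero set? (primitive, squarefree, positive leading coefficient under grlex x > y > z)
The degree is 4 — no degree-3 surface has this shape.
Symmetries: rotational symmetry about the z-axis ⇒ p depends on x, y only through x² + y².
From the visible intercepts: a circular section at z = -1 has radius between 1 and 2.
Matching integer coefficients to the picture gives p.

x^4 + 2*x^2*y^2 + y^4 - x^2 - y^2 + z^2 - 3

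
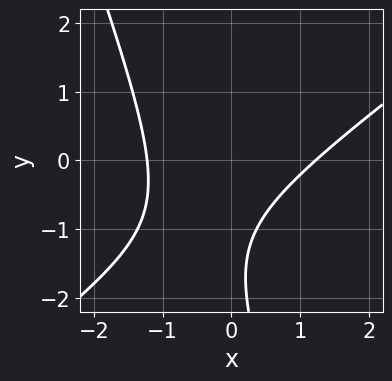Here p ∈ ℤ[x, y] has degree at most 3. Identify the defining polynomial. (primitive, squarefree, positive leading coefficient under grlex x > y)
1. deg p = 2. A generic line meets the curve in up to 2 points.
2. Reading off the gridlines: it misses every integer gridline on the y-axis.
3. Together with the visible shape, these determine p as stated.

2*x^2 - 2*x*y - y^2 - 3*y - 3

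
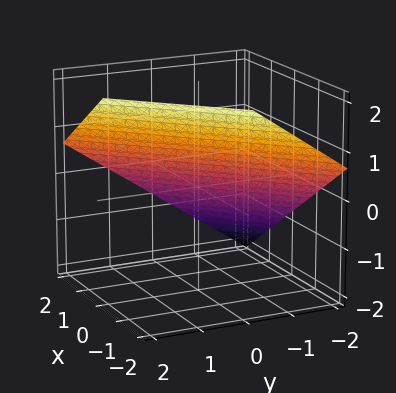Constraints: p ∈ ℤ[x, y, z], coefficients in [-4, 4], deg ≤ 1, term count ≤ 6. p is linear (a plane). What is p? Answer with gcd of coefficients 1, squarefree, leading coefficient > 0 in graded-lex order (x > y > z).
The degree is 1 — the surface is flat (a plane).
Against the integer gridlines: it meets the x-axis at x = 1 (among the integer gridlines); it crosses the y-axis at the gridline y = -1.
These observations pin down the coefficients.

2*x - 2*y + 3*z - 2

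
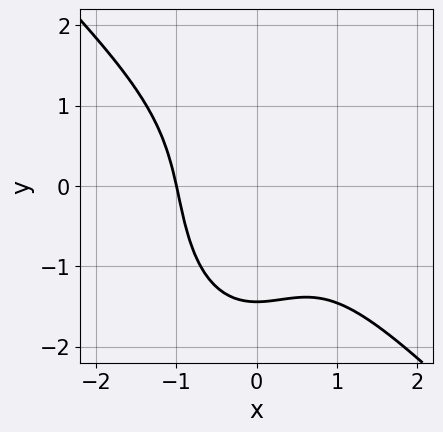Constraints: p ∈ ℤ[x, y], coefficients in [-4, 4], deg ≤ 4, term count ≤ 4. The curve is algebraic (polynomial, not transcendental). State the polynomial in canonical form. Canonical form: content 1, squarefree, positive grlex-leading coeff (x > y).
The degree is 3 — no degree-2 curve has this shape.
From the visible intercepts: it meets the x-axis at x = -1 (among the integer gridlines).
Putting this together gives p.

3*x^3 + 2*x^2*y + y^3 + 3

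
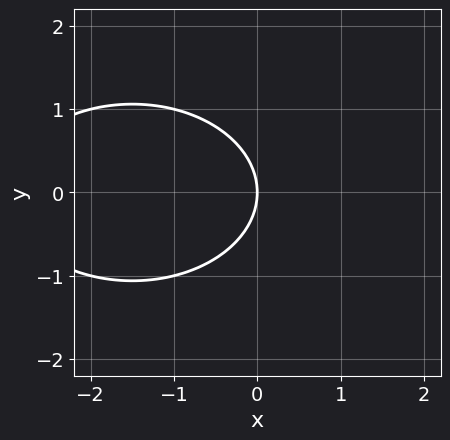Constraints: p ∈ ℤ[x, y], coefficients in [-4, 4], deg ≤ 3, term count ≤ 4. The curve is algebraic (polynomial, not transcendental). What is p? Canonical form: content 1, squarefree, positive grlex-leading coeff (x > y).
x^2 + 2*y^2 + 3*x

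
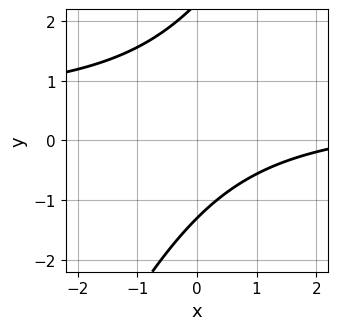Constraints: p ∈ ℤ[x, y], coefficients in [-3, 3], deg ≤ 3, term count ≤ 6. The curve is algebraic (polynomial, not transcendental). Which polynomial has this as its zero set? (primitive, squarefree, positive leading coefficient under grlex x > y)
2*x*y - y^2 - x + y + 3

(a) deg p = 2. No degree-1 curve has this shape.
(b) Against the integer gridlines: no x-intercept at any integer in the box.
(c) Putting this together gives p.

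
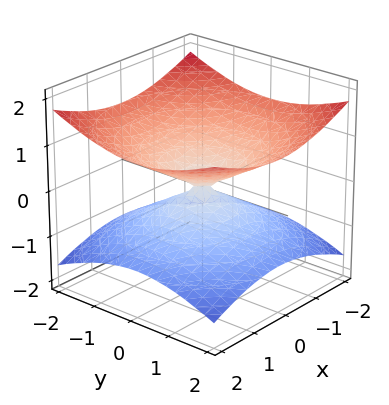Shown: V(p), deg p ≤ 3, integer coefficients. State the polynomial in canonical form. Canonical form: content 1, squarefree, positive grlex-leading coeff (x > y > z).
x^2 + y^2 - 3*z^2

1. Degree: two nappes meeting at a single point; a quadric, so deg p = 2.
2. Symmetries: rotational symmetry about the z-axis ⇒ p depends on x, y only through x² + y²; it's symmetric under z → −z, forcing even powers of z.
3. Checking where it meets the axes: a circular section at z = 1 has radius between 1 and 2; it meets the z-axis at z = 0 (among the integer gridlines); one y-axis crossing is at y = 0.
4. Solving for integer coefficients yields p as stated.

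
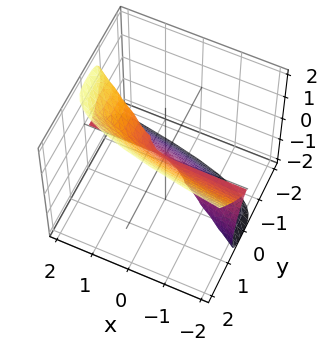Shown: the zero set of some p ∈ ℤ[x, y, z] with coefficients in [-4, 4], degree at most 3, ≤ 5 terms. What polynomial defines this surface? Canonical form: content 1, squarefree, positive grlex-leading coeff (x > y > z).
x*z^2 + 3*y^3 - z^3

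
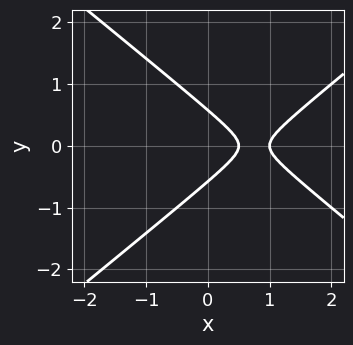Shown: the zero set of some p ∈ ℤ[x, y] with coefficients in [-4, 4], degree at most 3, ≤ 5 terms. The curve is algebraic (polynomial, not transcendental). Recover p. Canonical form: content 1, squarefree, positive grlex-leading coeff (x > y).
2*x^2 - 3*y^2 - 3*x + 1

(a) deg p = 2. A generic line meets the curve in up to 2 points.
(b) Symmetries: the y ↦ −y reflection is a symmetry, so y appears only in even powers.
(c) Reading off the gridlines: one x-axis crossing is at x = 1.
(d) These observations pin down the coefficients.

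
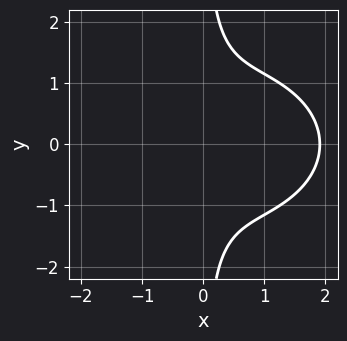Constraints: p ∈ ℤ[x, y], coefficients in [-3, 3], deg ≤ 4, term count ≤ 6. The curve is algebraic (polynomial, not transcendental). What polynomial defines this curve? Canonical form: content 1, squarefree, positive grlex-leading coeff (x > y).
2*x^3 + 3*x*y^2 - 3*x^2 - 3

deg p = 3. A generic line meets the curve in up to 3 points.
Symmetries: the y ↦ −y reflection is a symmetry, so y appears only in even powers.
Observable constraints: no y-intercept at any integer in the box.
Fitting integer coefficients to these (and the overall shape) gives p.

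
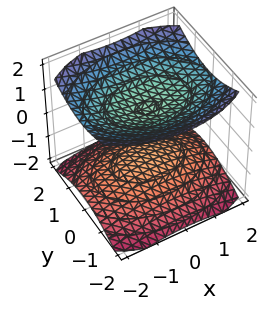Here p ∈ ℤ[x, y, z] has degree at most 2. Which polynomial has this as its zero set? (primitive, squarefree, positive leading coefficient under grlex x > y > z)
1. There are 2 components. They look like related sheets of one shape, so recover p as a whole.
2. deg p = 2. Two separate bowl-shaped sheets opening away from each other; a quadric.
3. Symmetries: mirror symmetry x ↦ −x ⇒ only even powers of x; it's symmetric under y → −y, forcing even powers of y; mirror symmetry z ↦ −z ⇒ only even powers of z.
4. Against the integer gridlines: among the integer gridlines, it crosses the z-axis at z ∈ {-1, 1}; no y-intercept at any integer in the box.
5. These observations pin down the coefficients.

x^2 + 2*y^2 - 3*z^2 + 3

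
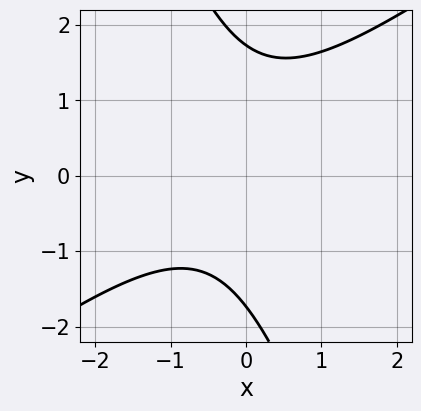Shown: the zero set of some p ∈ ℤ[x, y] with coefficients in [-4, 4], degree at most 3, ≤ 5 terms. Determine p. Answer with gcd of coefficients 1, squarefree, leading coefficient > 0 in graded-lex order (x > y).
2*x^2 - 2*x*y - y^2 + x + 3

deg p = 2.
Observable constraints: it misses every integer gridline on the x-axis.
Together with the visible shape, these determine p as stated.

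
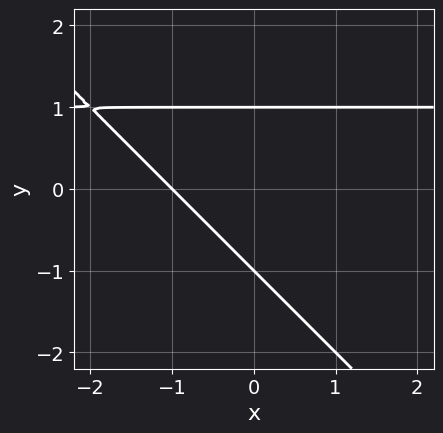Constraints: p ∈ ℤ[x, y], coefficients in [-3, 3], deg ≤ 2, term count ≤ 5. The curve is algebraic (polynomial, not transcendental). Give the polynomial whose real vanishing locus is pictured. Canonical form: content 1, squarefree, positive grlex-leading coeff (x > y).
(a) deg p = 2. A generic line meets the curve in up to 2 points.
(b) From the axis intercepts and sections: it crosses the x-axis at the gridline x = -1; among the integer gridlines, it crosses the y-axis at y ∈ {-1, 1}.
(c) These observations pin down the coefficients.

x*y + y^2 - x - 1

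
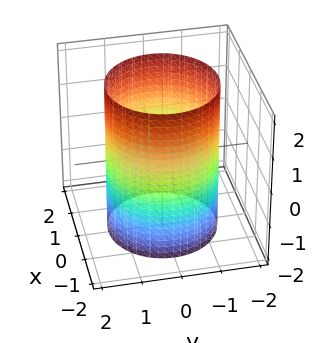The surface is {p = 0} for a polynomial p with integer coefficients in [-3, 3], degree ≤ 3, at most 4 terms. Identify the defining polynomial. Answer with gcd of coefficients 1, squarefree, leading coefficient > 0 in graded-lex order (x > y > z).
x^2 + y^2 - 2

1. deg p = 2. A cylinder; a quadric.
2. Symmetries: rotational symmetry about the z-axis ⇒ p depends on x, y only through x² + y²; the z ↦ −z reflection is a symmetry, so z appears only in even powers.
3. Observable constraints: a circular section at z = 2 has radius between 1 and 2; the surface avoids every integer z-axis point in the box.
4. Solving for integer coefficients yields p as stated.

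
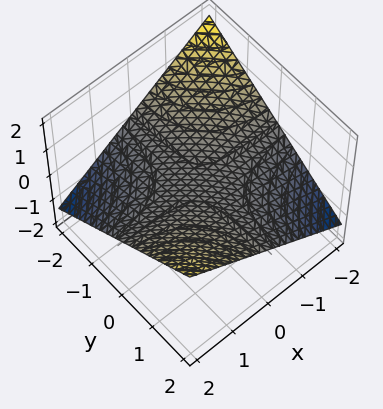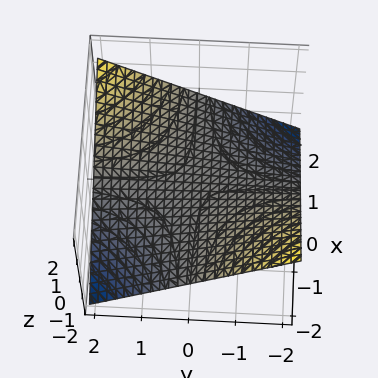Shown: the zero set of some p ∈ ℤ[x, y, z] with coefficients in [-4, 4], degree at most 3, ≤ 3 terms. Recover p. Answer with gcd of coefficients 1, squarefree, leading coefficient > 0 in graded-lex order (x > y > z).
First, degree: a saddle surface; a quadric, so deg p = 2.
Next, reading off the gridlines: every point of the x-axis in the box is on the surface; every point of the y-axis in the box is on the surface.
Finally, putting this together gives p.

x*y - 3*z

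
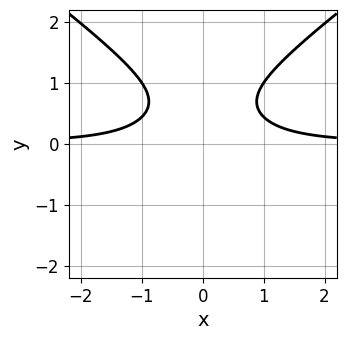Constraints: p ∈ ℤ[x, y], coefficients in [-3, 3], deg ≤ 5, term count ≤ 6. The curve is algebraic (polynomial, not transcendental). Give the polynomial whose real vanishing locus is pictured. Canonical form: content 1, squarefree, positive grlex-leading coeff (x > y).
x^2*y^2 - 2*y^4 + 2*x^2*y - 1

First, the degree is 4 — the shape is more complex than any degree-3 curve.
Then, symmetries: the x ↦ −x reflection is a symmetry, so x appears only in even powers.
Next, observable constraints: no x-intercept at any integer in the box; it misses every integer gridline on the y-axis.
Finally, together with the visible shape, these determine p as stated.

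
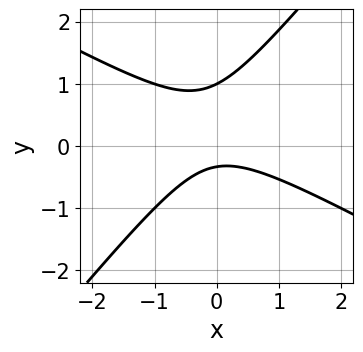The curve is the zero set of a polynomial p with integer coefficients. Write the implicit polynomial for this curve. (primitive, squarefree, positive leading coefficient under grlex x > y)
(a) The degree is 2 — a generic line meets the curve in up to 2 points.
(b) Against the integer gridlines: no x-intercept at any integer in the box; it meets the y-axis at y = 1 (among the integer gridlines).
(c) Solving for integer coefficients yields p as stated.

2*x^2 + 2*x*y - 3*y^2 + 2*y + 1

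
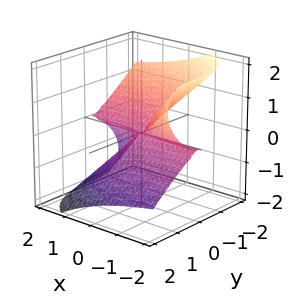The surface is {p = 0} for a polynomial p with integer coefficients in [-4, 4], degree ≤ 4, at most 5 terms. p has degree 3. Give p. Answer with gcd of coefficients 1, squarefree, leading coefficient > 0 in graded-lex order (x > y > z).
The degree is 3 — a generic line meets the surface in up to 3 points.
Checking where it meets the axes: it crosses the z-axis at the gridline z = 0; the visible x-axis segment lies entirely on the surface.
These observations pin down the coefficients.

2*x*z^2 + y^3 + 2*z^3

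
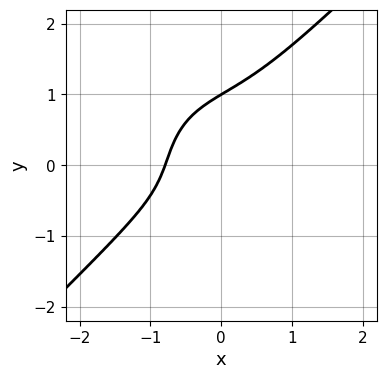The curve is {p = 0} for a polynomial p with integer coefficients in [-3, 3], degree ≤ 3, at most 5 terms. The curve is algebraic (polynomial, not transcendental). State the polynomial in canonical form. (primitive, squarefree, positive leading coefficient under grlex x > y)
2*x^3 - 2*y^3 + 3*x*y + y + 1

deg p = 3. A generic line meets the curve in up to 3 points.
Reading off the gridlines: one y-axis crossing is at y = 1.
Fitting integer coefficients to these (and the overall shape) gives p.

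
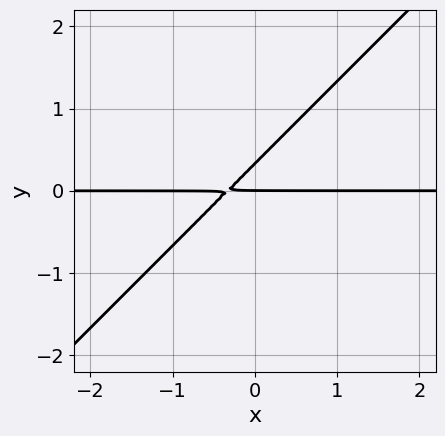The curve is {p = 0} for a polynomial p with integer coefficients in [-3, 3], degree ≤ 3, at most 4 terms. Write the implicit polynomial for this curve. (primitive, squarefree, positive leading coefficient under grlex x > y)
(a) The degree is 2 — a generic line meets the curve in up to 2 points.
(b) Reading off the gridlines: every point of the x-axis in the box is on the curve; one y-axis crossing is at y = 0.
(c) Assembling these constraints gives the stated polynomial.

3*x*y - 3*y^2 + y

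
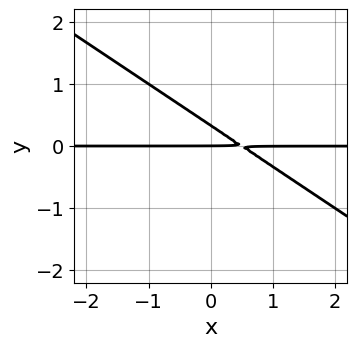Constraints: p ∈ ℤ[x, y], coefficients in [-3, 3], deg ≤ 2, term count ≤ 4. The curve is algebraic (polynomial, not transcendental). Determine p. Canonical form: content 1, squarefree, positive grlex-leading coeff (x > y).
deg p = 2. A generic line meets the curve in up to 2 points.
Checking where it meets the axes: the visible x-axis segment lies entirely on the curve; one y-axis crossing is at y = 0.
Together with the visible shape, these determine p as stated.

2*x*y + 3*y^2 - y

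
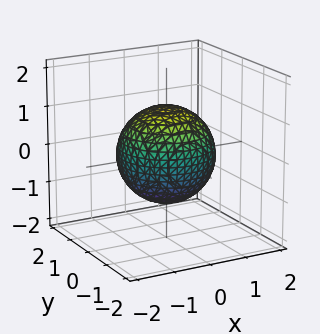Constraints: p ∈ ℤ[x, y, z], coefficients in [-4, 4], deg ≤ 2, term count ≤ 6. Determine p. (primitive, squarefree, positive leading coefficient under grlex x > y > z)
First, deg p = 2. No degree-1 surface has this shape.
Next, symmetries: every cross-section ⟂ z is a circle, so x, y appear only via x² + y².
Then, reading off the gridlines: a circular section at z = -1 has radius between 0 and 1.
Finally, solving for integer coefficients yields p as stated.

2*x^2 + 2*y^2 + 2*z^2 - 3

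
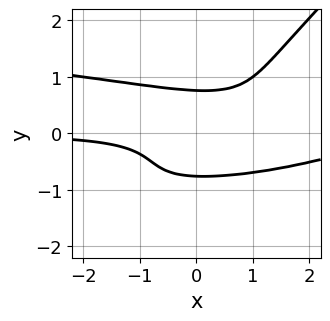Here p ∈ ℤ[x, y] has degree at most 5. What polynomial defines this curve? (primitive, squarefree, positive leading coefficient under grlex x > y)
3*x*y^3 - 3*y^4 + x^2*y - 2*x*y + 1

First, deg p = 4. No degree-3 curve has this shape.
Next, against the integer gridlines: the curve avoids every integer x-axis point in the box.
Finally, matching integer coefficients to the picture gives p.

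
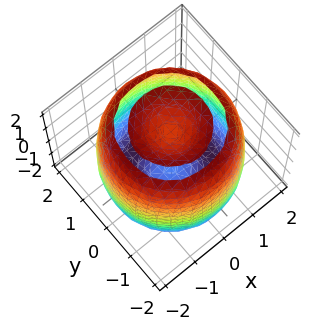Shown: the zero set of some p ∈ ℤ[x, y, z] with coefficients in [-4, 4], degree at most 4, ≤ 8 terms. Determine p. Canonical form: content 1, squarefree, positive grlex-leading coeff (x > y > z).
x^4 + 2*x^2*y^2 + y^4 - 3*x^2 - 3*y^2 + z^2 - 2

First, there are 2 components. Treating them together as one polynomial.
Then, degree: the shape is more complex than any degree-3 surface, so deg p = 4.
Next, symmetries: the z-axis is an axis of rotation, so x and y enter only as x² + y².
Then, reading off the gridlines: a circular section at z = 0 has radius between 1 and 2.
Finally, fitting integer coefficients to these (and the overall shape) gives p.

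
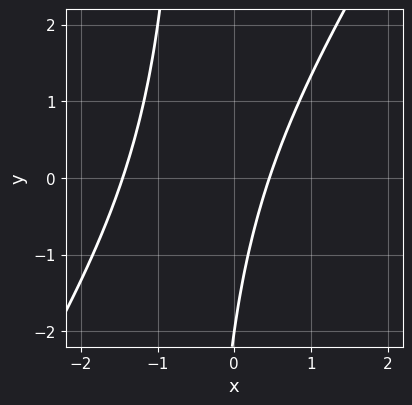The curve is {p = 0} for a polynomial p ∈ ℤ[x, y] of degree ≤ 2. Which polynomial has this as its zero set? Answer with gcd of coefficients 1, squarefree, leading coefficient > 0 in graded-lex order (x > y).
3*x^2 - 2*x*y + 3*x - y - 2

First, deg p = 2.
Then, from the visible intercepts: it crosses the y-axis at the gridline y = -2.
Finally, matching integer coefficients to the picture gives p.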